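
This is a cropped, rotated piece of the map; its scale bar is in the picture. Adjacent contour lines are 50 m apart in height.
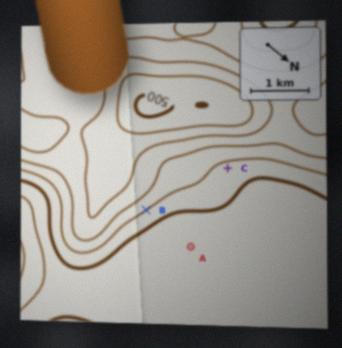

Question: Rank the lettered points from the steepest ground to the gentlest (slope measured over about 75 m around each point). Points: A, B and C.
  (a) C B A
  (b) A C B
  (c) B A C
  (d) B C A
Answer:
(d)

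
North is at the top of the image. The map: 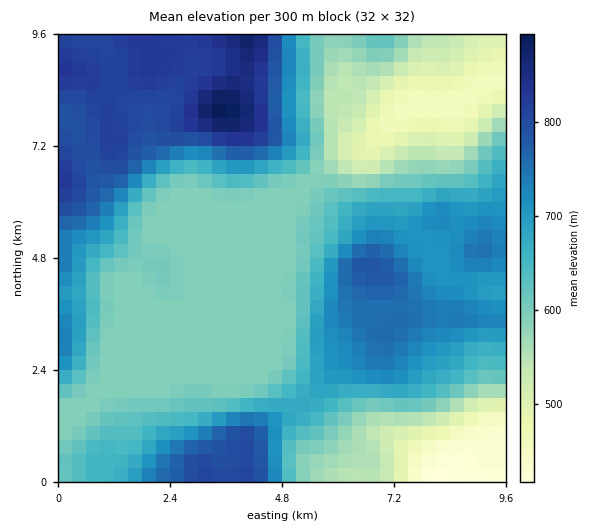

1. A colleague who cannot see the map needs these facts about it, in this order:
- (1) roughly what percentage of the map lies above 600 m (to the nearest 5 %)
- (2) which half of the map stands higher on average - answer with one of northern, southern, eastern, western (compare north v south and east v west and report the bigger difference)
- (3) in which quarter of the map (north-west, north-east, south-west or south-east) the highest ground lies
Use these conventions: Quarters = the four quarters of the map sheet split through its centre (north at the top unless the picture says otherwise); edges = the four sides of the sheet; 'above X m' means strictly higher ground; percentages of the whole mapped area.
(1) Ground above 600 m makes up about 60 % of the sheet.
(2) Taken as a whole, the western half is higher than the eastern.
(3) Look to the north-west quarter for the highest ground.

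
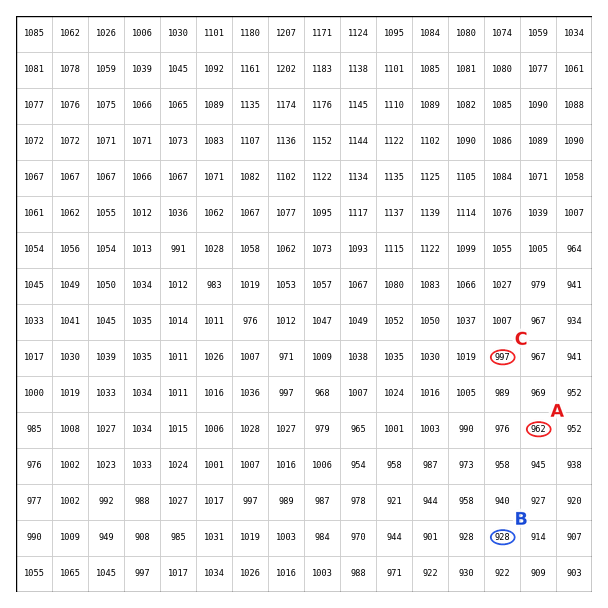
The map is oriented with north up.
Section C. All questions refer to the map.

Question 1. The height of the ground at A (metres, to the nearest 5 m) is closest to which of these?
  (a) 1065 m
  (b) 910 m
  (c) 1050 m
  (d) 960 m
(d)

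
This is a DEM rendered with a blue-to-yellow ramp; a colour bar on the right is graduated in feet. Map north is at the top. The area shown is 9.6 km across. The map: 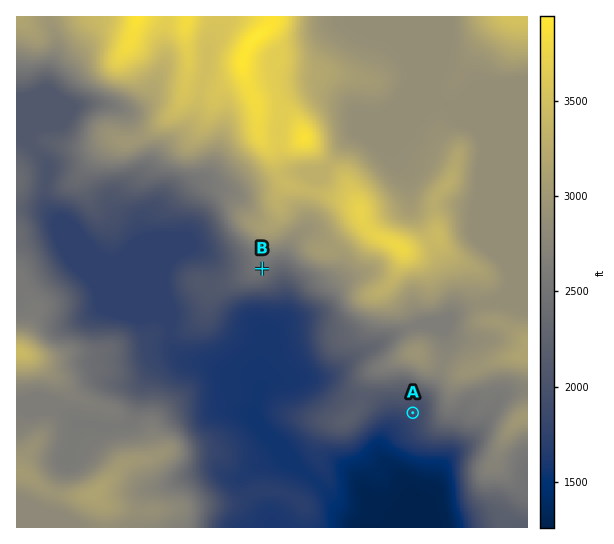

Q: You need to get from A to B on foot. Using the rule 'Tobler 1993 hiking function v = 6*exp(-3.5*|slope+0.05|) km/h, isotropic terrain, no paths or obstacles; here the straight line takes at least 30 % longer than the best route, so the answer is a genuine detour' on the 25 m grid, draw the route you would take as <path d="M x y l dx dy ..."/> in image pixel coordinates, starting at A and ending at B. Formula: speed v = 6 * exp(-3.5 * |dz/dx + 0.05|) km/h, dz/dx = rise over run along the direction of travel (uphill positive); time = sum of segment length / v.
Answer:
<path d="M413 413l-54-27-2-3-3-5 0-21-24-50-5-5-16-8-22-21-8-4-17 0"/>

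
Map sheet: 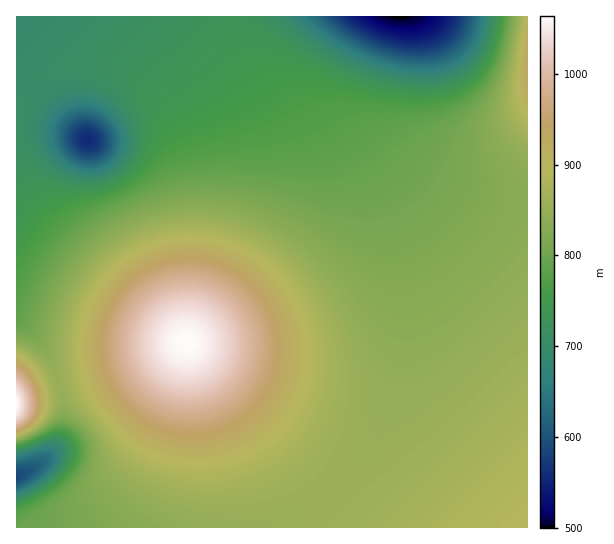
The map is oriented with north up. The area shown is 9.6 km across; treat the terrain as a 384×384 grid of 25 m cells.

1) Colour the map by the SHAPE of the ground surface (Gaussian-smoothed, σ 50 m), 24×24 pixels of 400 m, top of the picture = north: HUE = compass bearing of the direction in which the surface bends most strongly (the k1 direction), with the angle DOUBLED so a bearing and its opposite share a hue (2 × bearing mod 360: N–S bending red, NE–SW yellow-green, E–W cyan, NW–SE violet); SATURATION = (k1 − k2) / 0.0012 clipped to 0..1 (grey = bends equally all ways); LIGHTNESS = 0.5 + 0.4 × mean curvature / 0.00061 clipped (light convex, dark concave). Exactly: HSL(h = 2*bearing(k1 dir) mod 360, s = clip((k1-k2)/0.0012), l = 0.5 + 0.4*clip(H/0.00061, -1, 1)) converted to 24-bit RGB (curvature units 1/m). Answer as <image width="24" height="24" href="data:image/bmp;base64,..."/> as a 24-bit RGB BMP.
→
<image width="24" height="24" href="data:image/bmp;base64,Qk32BgAAAAAAADYAAAAoAAAAGAAAABgAAAABABgAAAAAAMAGAAATCwAAEwsAAAAAAAAAAAAAs3/Km3qdhXuAgXt6gnx5gn14gn94goJ4gIJ4foJ4fIJ5e4F6e4F7fIF8fYB+foB/foB/f4B/f4B/f4B/f4CAf4CAf4CAf4CAxljY64bmwnmxj3eCg3l3g3x2hH92hIN2gYR2foN2e4N3eYJ4eYJ5eoF8e4F9fYB/foB/foB/f4CAf4CAf4CAf4CAf4CAf3+ADTMAQ2oa2Vlzvm+EkXR2hnt1hoB1hoV1goZ1fYV1eYV1doR2d4N5eIJ8eoF+e4F/fYB/foCAfoCAf4CAf4CAf3+Af3+Af3+AIHIDATIOUHYavpdKoHxti3p0iIB2iYd2hIh2fYh2d4d1dYZ4doR7d4N+eIJ/eoGAfIGAfYCAfoCAf4CAf3+Af3+Af3+Af3+AnN/eAY2yGZWGXqpSlZZyjX94i4J5i4l6hYt6fop5d4l4doh8dYZ/doSBd4OCeYKCe4CBfICAfn+Af3+Af3+Af3+Af3+Af3+A3N7vDBL/JTPGeYucioCHjH5+jYR/joyBiI2Af41+e4uAd4qCdYeEdYWFdoKEeICCen+BfH+AfX+Afn+Af3+Af3+Af3+Af3+AyqS5VhWbY0OOiHmMjH6LjoKHj4eGkI+Ii5CIhI+Gf42IeouKd4eJdYKGdn+Ed36DeX2Be36BfX6Afn+Af3+Af3+Af3+Af3+Aw1+CbhGAe2eKhXqLioCNkIePkYyOkpGPjpKOipGPg42PfYeMeIKKdX6HdXuFd3uDeXyCe32BfX6Afn6Af3+Af3+Af3+Af3+AoCpKhDeAeneJfnuMhYKOjImRkZCSk5OTkZOTjY+ShoiPfoGNeXuKdniIdXeFd3iDeXmCe3uBfX2Afn6Af3+Af3+Af3+Af3+AgkVTdHKGd3uJe4CMgoaOiY2Qj5KSkpOSk5GTj4yRiYWPg36NfXmKeXaIeHWFeHeDenmCfHuBfX2Afn6Af3+Af3+Af3+Af3+AdnuEdX2GdoGJeoaLgIyNho+Oi5GNkJKOkY6NkImNjoOOiHyMg3iKf3WHfHWFfHeDfHmCfXuBfn2Afn6Af3+Af3+Af3+Af39/dn+DdYGFdoWIeIqJfIyHgY6Gho+FjpCHj4qGjoOFjX6Gi3qIiHaJg3WGgHaEfneDfnmBfnuBfn2Af36Af3+Af3+Af39/f39/d4GDdoSEdYaEdoiCeIqAfIx9hI1+i42AjYd/jH99i3p+iXeBh3WDhXWEg3aDgHiCf3qBf3yAf32Af36Af3+Af39/f39/gH9/eIKBdoSBdYWAdod+d4h7eol4gop5iYt5ioV5in14iXZ3h3V7hXV+hHaAg3eBgnmBgHuBgH2Af36AgH6AgH9/gH9/gH9/gH9+eYKAd4aCdouId4yNe4iHf4Z7g4h3h4h2iIN2h311hnd1hXV3hHZ7g3d9gnl/gXqAgHyAgH2AgH6AgH5/gH5/gH5+gH5+gH59eoeAdZaMcKGnb4GqiXSfkXqEioR3h4Z1hoJ1hX11hHl2g3Z2g3d5gnl8gXp+gXx/gH1/gH6AgH5/gH5/gH5+gH19gXx7gX16eJN8bbGJV7y0SVKprE6nqmZvloNziIV2hIF2g353g3t3gnl4gnl6gXp8gXx+gH1/gH5/gH5/gH6AgH5/gHx+gXp8gnh4g3p2haF1crtaO3dBLyIzcjYyto5RoJlviYh3g4F4gn55gX15gXx6gXt7gHx9gH1+gH5/gH6Af36Af36BgH2CgnuDhHiBhXV7hnNypKFytptMWDYrHhYaUHU4irpZjZ9yhId5gYF6gX97gX57gH18gH19gH1+gH9/f3+Bf4GEfoGHfH+Ke3qNgHiPiHSPj3GKj297m392sl5sokGaQlCVU7qdbrJ8fJN5gIN8gIB8gH99gH99gH59gH9+f4GBf4SEfoiLfYuSe4uaeYWfdnihfXGhi2ygnWmfnmqMjXyBoHSXkWuwa3u0c6ateZeMfYZ+gIF+gIB+gH9+gH9+gIB/f4OCfomIfZOTfJqeepuneJOqdIKob22lfGWjjl6kpV2nqmWWg3+CiH2KgnuRe4GSfYiMfoSDf4F/gIB/gIB/gIB/f4F/f4SCfo2IfJmTeqWgeKmpdZylcYaZbG2NdWWHfV2HiViOmlmVp2aTgH+AgH+Bf3+Cf4CCf4CBf4B/f4B/gIB/f4B/f4F/f4WBfY2Fe5mLeaSSdqSTcpaMcIF9dWZncFxcbVldbVhmdVhyhGB+lnKIf4B/f3+Af4CAf4CAf4B/f4B/f4B/f4B/f4B/f4N/fYuAe5aBeJ+Ac517bo1ueXlncl1ZcldRcF5VaWFcZFxiaF1oc2pwgYp6"/>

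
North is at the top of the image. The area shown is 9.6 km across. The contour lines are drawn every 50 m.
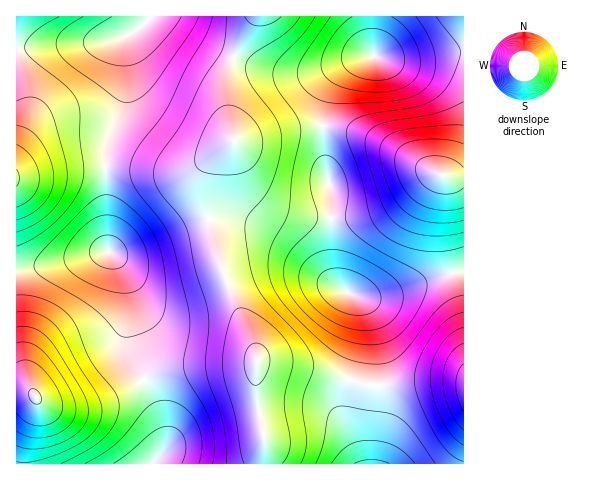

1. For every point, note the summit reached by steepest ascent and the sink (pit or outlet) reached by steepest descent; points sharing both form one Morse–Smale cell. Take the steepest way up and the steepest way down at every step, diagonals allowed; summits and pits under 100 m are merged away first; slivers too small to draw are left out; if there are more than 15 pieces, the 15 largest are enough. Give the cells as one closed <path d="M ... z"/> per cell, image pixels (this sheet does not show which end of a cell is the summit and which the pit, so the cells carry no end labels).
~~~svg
<path d="M320 126l-27 2-59 13-27 24-5 16 1 16 18 72 32 73 5 19 54 9 41 11 7-30 2-35-4-16-20-15-5-13-2-82-6-24-2-39z"/><path d="M221 150l-28 19-12 3-17 0-37-4-21 0 2 83 11 12 8 17 3 29-4 24 0 11 18 35 31-11 71-3 9-1 3-3-5-19-32-73-18-72 0-23 4-9z"/><path d="M335 127l-12 0 0 13 9 63 0 62 6 20 12 9 22 3 19-3 53-19 18-3 2-2 0-91-25-4-68-38z"/><path d="M109 252l-69 15-24 3 1 194 6-1 2-18 12-38-1-8 10 5 9 3 32-1 22-7 35-20-18-35 0-11 4-24-3-29-8-17z"/><path d="M255 16l-104 0-8 9-17 13 0 52-5 20-13 30-2 28 21 0 37 4 23-1 12-6 35-25-8-36 0-22 7-25z"/><path d="M463 16l-91 0 0 31 2 8-20 8-18 17-10 21-2 25 18 2 23 7 30 14 44 26 24 3z"/><path d="M150 16l-134 1 1 30 12 50-3 22-10 26 1 32 49-8 40-2 2-27 13-30 5-20-2-50 6-6 13-9 7-7z"/><path d="M371 16l-115 0-23 41-6 18-1 29 8 36 22-3 37-9 30-1 3-26 10-21 18-17 20-8-2-8z"/><path d="M463 270l-28 7-53 19-29-1 7 10 2 11-1 27-7 38 21 5 58-5 31 1z"/><path d="M256 362l-10 3-71 3-30 11 15 33 5 22-1 15-10 14 109 1 1-23-8-43z"/><path d="M458 381l-25 0-42 5-16 0-22-5-7 23 0 15 14 43 2 2 101 0 1-81z"/><path d="M259 361l-3 1 0 36 8 43-1 22 98 1-15-45 0-15 6-23-40-11z"/><path d="M144 380l-35 19-22 7-32 1-17-7-3 17-11 32-1 14 130 1 11-15 1-15-5-22z"/><path d="M105 168l-39 1-50 9 1 91 23-2 68-16z"/><path d="M17 39l0 105 12-35-1-20z"/>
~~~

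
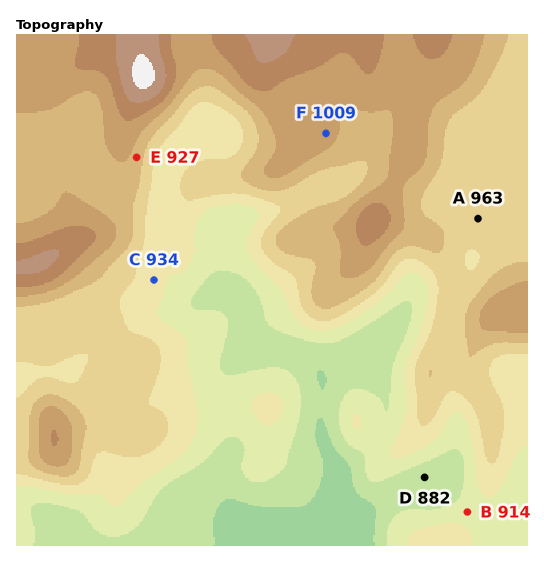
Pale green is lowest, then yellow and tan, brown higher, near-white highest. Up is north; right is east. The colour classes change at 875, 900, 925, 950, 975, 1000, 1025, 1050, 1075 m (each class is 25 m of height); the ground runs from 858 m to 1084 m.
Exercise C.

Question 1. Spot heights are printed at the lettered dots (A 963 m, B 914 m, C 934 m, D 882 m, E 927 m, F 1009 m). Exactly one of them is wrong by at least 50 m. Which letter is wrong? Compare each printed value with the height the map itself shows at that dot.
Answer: E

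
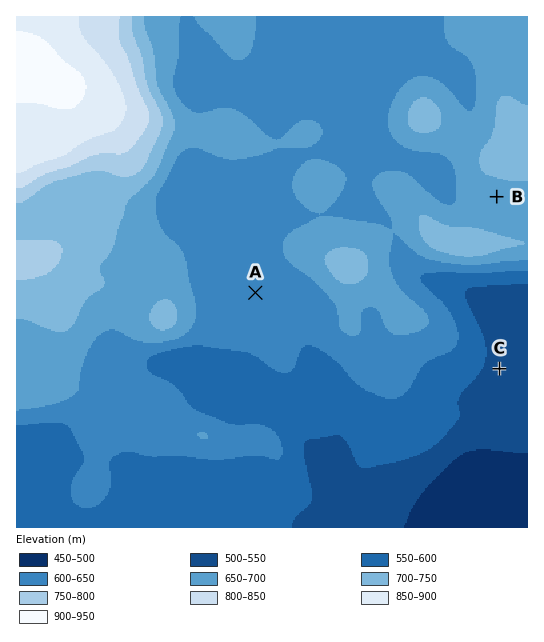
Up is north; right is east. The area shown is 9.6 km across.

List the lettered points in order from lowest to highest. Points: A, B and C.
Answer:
C A B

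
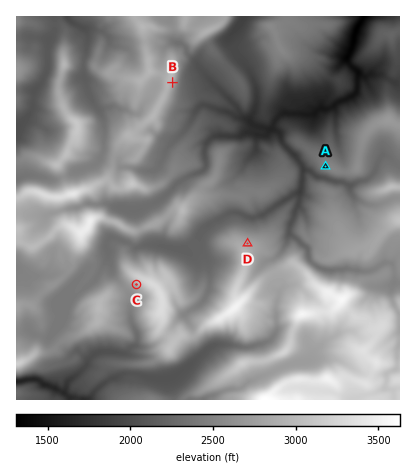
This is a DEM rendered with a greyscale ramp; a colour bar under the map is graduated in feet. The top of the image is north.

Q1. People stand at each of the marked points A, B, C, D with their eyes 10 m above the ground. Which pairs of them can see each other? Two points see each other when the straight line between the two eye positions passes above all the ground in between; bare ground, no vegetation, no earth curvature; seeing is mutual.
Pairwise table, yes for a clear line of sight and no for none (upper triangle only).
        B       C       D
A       yes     no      yes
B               no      yes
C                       no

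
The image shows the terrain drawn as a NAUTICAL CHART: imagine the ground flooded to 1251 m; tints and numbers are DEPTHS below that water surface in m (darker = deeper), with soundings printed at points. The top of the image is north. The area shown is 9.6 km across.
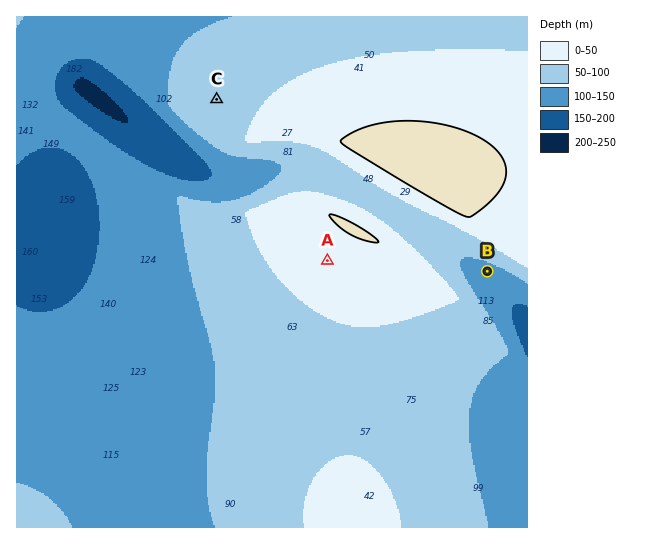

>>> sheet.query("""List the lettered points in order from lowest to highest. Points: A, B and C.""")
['B', 'C', 'A']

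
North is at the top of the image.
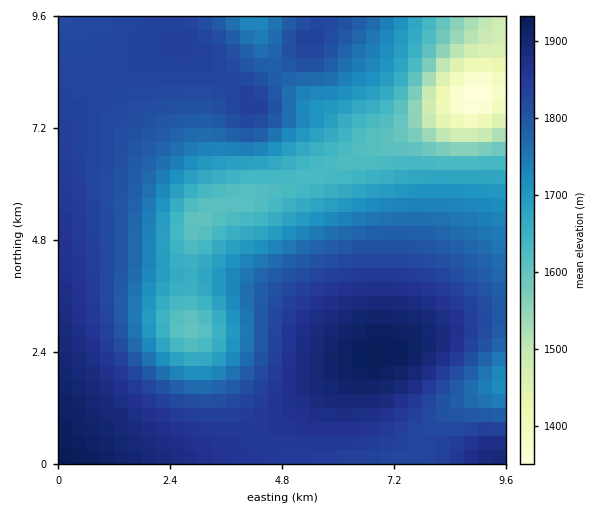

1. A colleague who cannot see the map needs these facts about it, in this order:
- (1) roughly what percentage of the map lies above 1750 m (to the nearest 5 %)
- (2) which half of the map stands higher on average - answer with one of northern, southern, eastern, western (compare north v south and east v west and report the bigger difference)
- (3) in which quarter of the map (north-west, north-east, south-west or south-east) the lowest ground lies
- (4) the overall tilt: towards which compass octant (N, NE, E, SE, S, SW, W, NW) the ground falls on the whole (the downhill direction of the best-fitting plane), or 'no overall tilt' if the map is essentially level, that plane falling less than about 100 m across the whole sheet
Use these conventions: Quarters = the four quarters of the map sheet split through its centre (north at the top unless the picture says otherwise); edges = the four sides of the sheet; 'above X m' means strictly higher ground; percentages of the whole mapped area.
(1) Ground above 1750 m makes up about 65 % of the sheet.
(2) Taken as a whole, the southern half is higher than the northern.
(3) Look to the north-east quarter for the lowest ground.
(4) The general tilt is down to the north-east (the land rises towards the south-west).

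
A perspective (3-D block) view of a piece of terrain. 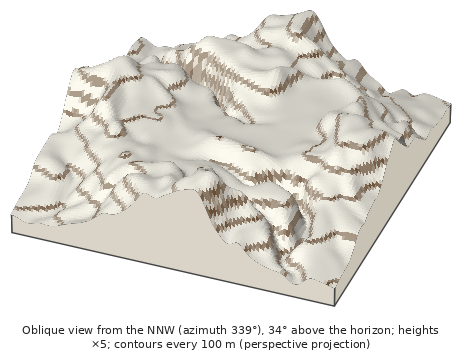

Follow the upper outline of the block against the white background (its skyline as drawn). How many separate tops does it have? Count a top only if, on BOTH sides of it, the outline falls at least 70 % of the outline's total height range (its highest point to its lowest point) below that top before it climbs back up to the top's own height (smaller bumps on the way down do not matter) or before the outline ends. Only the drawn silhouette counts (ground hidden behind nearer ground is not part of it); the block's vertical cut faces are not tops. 0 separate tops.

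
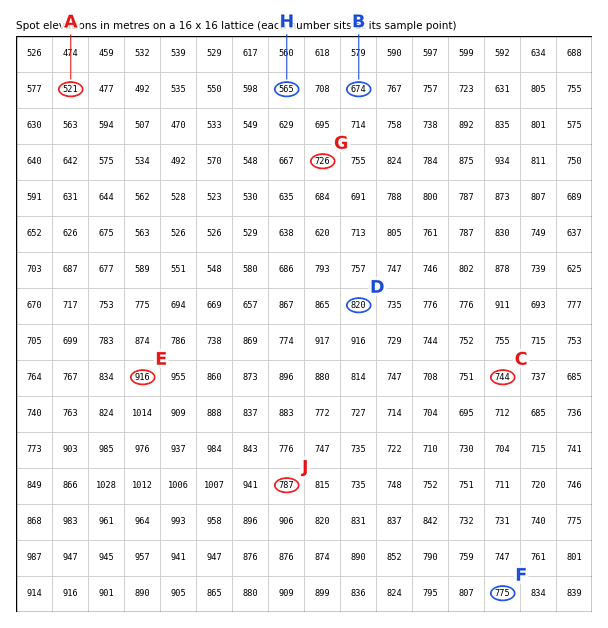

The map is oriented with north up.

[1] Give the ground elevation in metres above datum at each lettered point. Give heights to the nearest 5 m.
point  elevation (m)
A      520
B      675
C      745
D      820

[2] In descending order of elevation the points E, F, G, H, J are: E J F G H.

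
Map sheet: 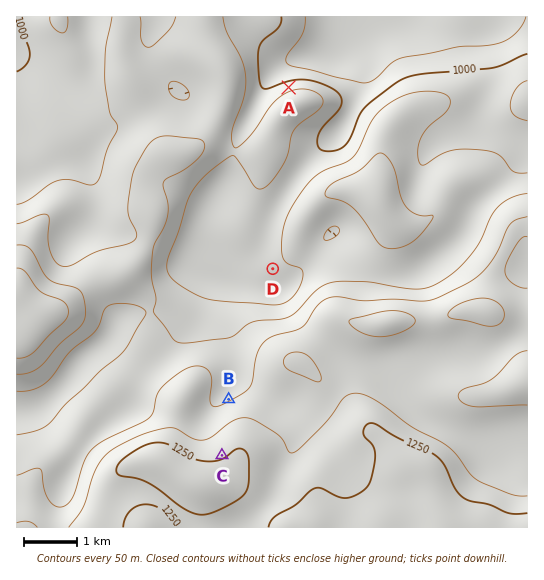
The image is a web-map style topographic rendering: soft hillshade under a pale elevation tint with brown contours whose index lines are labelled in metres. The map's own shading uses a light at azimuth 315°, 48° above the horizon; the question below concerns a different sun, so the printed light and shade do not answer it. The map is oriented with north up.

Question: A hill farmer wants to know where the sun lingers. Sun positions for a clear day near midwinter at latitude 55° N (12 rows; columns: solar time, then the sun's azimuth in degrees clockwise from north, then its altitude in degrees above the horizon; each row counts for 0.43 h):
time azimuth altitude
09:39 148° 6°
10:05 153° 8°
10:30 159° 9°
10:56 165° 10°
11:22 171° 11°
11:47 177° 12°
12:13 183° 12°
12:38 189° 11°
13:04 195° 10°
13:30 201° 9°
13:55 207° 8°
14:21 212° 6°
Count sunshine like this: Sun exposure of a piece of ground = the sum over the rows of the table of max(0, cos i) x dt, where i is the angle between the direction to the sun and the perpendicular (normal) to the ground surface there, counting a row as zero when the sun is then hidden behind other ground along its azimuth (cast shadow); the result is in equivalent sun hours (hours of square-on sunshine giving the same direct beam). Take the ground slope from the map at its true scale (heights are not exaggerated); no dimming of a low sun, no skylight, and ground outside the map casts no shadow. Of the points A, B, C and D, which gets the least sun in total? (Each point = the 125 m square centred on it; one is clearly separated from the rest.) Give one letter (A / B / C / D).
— A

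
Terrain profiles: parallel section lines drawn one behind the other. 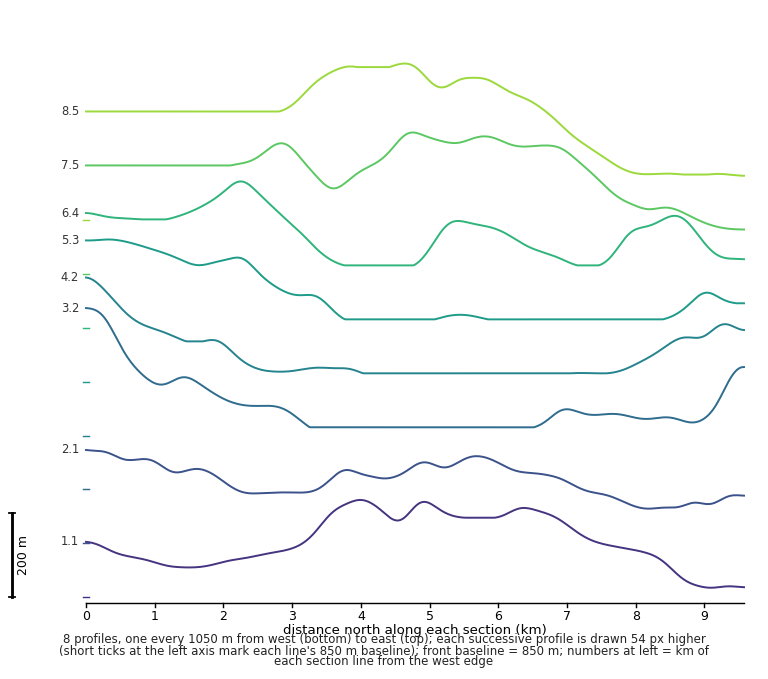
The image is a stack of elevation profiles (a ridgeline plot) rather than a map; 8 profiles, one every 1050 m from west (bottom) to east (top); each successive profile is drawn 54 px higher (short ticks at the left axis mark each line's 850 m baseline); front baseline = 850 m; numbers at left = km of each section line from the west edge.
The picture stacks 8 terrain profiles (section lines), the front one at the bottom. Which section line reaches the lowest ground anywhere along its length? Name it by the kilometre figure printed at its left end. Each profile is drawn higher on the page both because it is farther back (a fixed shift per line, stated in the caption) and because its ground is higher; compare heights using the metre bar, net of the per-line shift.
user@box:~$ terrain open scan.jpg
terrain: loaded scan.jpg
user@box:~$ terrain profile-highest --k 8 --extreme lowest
1.1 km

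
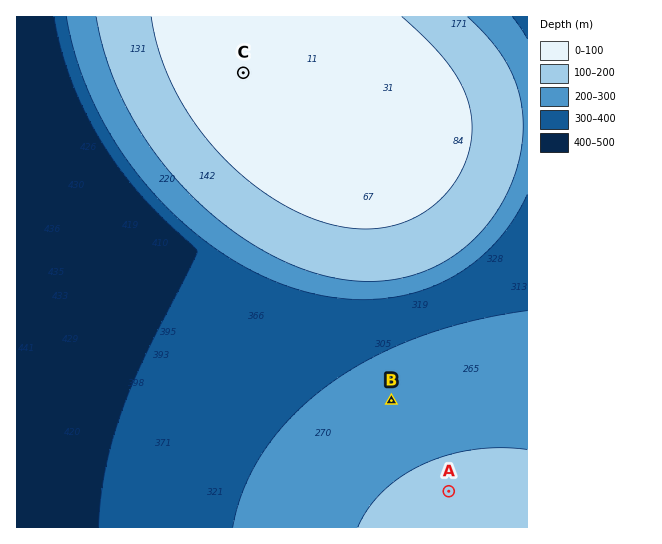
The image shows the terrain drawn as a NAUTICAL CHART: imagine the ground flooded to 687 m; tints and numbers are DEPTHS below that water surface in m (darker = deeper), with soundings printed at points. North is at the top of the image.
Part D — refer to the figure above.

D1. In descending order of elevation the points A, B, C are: C A B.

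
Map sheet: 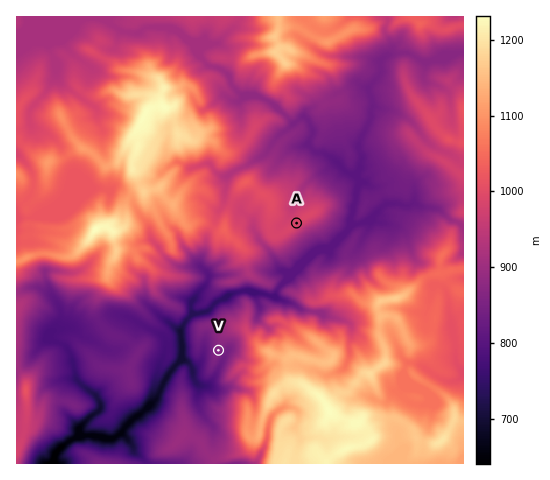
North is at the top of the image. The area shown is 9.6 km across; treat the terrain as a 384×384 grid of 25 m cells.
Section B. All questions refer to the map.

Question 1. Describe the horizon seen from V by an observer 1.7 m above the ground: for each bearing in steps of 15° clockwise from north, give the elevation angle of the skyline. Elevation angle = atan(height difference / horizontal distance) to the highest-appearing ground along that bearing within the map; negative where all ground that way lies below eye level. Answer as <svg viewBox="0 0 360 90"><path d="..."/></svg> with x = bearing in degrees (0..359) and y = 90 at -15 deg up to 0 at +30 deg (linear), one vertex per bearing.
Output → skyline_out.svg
<svg viewBox="0 0 360 90"><path d="M0 53l15-1 15-3 15-4 15-3 15-7 15-5 15 6 15 0 15 0 15 6 15 6 15 10 15 1 15 0 15 2 15-1 15-3 15 2 15 0 15-7 15-3 15 4 15-3"/></svg>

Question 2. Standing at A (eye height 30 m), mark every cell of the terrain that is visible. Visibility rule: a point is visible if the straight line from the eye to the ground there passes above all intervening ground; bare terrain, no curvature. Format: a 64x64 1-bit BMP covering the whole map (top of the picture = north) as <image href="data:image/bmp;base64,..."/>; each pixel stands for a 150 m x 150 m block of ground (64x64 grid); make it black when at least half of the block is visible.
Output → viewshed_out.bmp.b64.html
<image width="64" height="64" href="data:image/bmp;base64,Qk0+AgAAAAAAAD4AAAAoAAAAQAAAAEAAAAABAAEAAAAAAAACAAATCwAAEwsAAAIAAAAAAAAA////AAAAAADAH4AAAAAAAOB/AAAAAAAA4H8OAAAAAABwAA8AAAAAAHIAOwAAAAAAfAAbAAAAAAB8AAGAAAGAAHwAAQAAAsAAfMABAAAMAAB/gEEAAAwAAGAAYAAIOAAAYADgAARgAAAAAOAAA4CAAAAP8AAAAOAAAAfwAAAA+AAAAfgABsz4AAAAeAAfjvgAAAAAAD8e8AAAAAAAd34wAAAAACDj/DAAAAAAH+/gEAAAAAAH/4AQAAAAAADcADAAAAAAAAhwfAAAAAAAA///AAACAAAP//+AAAcAAD//+8AABwAAff/zcAACIABB//94AANAAGP//3gAAwIAY///+AADAgDD///8AAOAA4////wAA4DDj////AAGgOOP9P/4AAAB44/g//8AAAHzT+B//wAAAfk/wB//AAAh+Z/AD/8AAAz4x4AH/wAABnBAwAP/AABiMAAAAf8AAHEAAAAD/AAAX8YAAAf4AABf/4ADH+EAACn84B//zwAAMTx7v/+cAAAwHj3//zgAAAAMPn/+MAAAAAQLf/5hAAAGAAP//+EAAAEAA///wQAAACAP/x+AAAAAcB7+nwAAAAAwD/9/AAAAAADn//4AAAAAAef//gAAAAAA/GAOAAAAAAA4gDwAAAAAAAAN/wAAAAAAABf/4AAAAAAAAf//AAAAyAAAB/EAAAP4AAAHgA=="/>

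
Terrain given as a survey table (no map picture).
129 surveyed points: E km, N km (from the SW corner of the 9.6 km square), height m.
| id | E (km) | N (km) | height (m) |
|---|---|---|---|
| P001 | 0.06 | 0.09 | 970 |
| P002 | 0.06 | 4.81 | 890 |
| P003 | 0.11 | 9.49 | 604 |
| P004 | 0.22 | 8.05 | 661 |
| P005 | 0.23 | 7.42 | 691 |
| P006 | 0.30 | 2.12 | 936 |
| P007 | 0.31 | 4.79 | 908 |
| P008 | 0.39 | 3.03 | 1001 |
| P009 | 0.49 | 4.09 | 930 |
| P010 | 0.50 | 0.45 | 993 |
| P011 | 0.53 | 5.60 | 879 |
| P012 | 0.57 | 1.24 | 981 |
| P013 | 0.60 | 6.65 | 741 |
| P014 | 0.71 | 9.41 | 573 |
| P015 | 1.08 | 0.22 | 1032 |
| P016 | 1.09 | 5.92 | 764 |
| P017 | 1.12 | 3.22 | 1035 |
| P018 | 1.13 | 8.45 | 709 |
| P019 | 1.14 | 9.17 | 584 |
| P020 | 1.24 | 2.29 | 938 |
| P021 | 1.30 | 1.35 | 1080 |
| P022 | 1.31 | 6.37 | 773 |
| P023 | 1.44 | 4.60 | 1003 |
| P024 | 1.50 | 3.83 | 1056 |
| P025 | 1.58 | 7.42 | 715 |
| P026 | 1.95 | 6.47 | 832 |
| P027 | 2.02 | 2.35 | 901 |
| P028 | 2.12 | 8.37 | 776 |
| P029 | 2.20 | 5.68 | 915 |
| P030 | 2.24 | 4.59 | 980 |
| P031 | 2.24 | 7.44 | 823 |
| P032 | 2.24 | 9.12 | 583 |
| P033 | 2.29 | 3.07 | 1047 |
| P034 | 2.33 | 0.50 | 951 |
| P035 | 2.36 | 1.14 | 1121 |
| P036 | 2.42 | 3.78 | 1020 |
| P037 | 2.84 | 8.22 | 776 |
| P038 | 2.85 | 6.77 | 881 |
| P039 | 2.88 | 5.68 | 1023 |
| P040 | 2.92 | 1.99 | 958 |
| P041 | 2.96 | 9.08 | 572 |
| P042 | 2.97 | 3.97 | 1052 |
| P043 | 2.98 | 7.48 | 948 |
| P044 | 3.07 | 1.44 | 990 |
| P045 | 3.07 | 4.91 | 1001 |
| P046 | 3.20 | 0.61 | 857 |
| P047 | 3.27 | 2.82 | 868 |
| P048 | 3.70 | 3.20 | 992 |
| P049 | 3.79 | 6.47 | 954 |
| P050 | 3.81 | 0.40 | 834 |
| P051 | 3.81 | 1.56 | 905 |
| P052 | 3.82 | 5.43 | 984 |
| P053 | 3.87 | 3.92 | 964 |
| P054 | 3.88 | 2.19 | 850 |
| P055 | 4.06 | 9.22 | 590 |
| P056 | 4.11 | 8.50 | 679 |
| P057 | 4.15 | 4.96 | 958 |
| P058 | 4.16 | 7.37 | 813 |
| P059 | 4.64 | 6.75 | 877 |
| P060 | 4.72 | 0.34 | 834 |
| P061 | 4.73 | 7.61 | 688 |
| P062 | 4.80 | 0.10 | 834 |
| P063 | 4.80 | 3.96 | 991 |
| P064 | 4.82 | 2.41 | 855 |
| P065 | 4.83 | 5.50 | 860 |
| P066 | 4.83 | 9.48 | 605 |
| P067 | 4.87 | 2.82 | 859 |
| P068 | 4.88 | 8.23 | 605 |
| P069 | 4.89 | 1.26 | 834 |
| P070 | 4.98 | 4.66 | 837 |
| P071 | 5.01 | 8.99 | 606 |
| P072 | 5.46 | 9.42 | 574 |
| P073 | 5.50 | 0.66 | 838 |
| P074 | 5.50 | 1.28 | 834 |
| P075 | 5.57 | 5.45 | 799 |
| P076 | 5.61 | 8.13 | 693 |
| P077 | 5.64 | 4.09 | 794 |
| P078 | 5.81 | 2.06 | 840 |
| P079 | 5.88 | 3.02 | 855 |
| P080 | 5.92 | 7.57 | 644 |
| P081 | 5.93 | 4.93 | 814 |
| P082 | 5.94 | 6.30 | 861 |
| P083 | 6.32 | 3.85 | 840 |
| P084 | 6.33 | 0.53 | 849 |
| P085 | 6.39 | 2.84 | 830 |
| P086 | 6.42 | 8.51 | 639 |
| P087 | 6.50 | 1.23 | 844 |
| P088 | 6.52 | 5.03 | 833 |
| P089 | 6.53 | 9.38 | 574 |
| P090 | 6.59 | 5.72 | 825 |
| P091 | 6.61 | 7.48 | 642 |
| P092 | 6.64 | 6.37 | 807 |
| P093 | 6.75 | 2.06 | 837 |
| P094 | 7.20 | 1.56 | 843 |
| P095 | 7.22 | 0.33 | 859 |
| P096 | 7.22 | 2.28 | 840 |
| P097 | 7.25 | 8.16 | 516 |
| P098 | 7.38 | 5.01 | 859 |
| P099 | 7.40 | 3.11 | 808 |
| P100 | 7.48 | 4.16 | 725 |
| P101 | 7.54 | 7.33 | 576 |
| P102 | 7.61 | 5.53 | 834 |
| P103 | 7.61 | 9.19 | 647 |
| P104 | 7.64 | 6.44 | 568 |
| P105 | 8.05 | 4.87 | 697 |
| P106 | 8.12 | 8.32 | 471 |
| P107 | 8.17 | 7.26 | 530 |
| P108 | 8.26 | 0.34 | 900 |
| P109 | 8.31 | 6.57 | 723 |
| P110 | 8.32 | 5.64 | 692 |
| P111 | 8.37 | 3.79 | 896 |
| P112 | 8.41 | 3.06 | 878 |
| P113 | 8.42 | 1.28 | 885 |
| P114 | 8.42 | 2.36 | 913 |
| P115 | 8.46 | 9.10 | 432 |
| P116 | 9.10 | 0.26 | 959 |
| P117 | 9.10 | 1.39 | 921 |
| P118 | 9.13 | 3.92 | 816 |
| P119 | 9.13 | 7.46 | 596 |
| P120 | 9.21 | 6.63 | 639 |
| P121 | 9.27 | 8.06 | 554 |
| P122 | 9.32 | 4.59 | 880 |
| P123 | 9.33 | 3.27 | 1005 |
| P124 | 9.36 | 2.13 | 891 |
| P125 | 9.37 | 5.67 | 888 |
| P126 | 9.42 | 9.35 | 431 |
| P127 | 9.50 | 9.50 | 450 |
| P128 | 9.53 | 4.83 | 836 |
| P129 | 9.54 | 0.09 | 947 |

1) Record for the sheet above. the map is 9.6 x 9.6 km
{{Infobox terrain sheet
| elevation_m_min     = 420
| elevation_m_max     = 1140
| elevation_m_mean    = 820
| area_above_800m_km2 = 59.2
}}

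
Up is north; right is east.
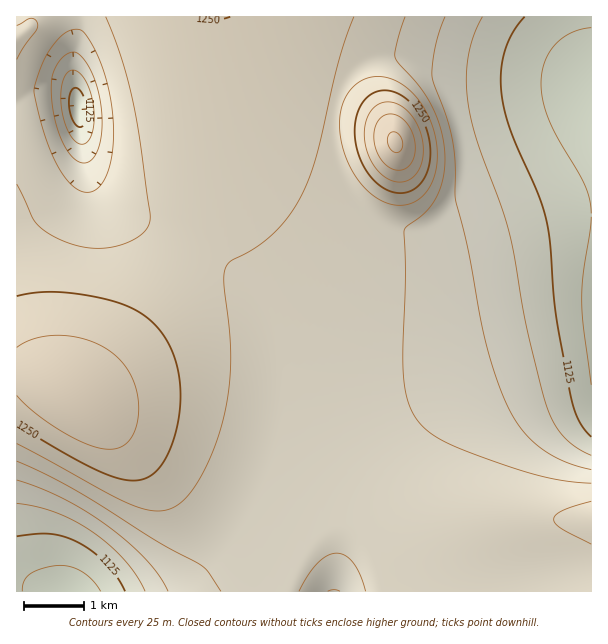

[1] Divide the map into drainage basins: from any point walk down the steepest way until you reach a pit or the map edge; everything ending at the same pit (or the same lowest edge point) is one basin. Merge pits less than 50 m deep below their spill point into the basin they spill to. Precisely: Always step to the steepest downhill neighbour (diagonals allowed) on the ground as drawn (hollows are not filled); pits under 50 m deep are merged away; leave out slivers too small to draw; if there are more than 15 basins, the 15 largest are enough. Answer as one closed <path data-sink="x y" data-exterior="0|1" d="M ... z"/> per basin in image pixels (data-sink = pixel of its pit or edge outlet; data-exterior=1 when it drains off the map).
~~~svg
<path data-sink="591 93" data-exterior="1" d="M591 16l-379 0-2 125-6 42-11 36-24 51-21 36-36 50-36 40 11 7 14 3 33-3 58 0 39 6 26 7 18 10 21 26 34 34 29 20 22 12 27 10 24 2 75-10-13 6-6 5-6 12-2 14 0 31 2 4 109 0z"/><path data-sink="65 591" data-exterior="1" d="M24 373l-8 1 1 218 464-1-1-34 2-14 6-12 13-9-12 0-54 8-33-4-36-15-28-19-42-40-21-26-11-6-33-11-39-6-58 0-23 3-19-2-45-25z"/><path data-sink="78 108" data-exterior="0" d="M210 16l-194 1 1 356 30 6 30 17 20-22 35-44 37-60 24-51 13-52 5-50z"/>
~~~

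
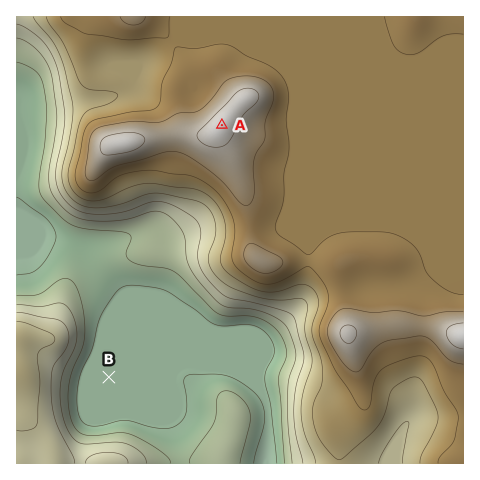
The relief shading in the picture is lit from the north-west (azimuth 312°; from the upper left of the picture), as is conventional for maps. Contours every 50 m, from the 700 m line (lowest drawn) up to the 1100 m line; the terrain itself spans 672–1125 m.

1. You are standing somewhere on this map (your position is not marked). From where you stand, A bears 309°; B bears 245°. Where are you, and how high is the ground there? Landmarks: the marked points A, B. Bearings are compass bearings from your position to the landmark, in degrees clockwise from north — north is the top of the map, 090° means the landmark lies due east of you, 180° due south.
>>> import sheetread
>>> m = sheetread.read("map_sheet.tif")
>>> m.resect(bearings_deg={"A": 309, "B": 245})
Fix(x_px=378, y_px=252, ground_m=1030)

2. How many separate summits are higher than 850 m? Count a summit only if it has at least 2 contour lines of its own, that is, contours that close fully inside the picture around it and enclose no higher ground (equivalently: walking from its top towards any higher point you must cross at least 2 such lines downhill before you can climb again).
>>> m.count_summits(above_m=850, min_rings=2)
1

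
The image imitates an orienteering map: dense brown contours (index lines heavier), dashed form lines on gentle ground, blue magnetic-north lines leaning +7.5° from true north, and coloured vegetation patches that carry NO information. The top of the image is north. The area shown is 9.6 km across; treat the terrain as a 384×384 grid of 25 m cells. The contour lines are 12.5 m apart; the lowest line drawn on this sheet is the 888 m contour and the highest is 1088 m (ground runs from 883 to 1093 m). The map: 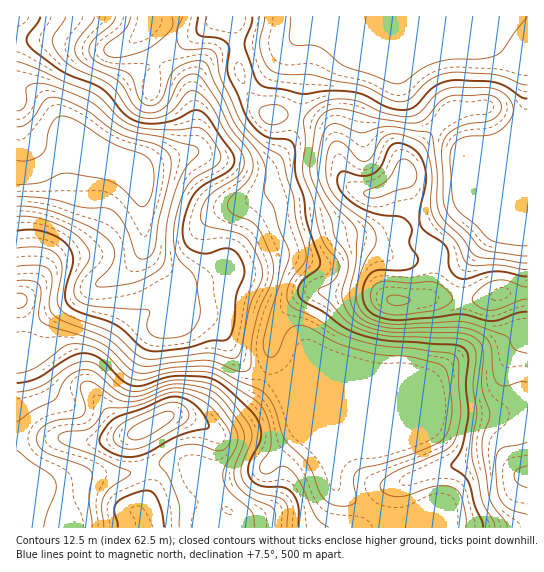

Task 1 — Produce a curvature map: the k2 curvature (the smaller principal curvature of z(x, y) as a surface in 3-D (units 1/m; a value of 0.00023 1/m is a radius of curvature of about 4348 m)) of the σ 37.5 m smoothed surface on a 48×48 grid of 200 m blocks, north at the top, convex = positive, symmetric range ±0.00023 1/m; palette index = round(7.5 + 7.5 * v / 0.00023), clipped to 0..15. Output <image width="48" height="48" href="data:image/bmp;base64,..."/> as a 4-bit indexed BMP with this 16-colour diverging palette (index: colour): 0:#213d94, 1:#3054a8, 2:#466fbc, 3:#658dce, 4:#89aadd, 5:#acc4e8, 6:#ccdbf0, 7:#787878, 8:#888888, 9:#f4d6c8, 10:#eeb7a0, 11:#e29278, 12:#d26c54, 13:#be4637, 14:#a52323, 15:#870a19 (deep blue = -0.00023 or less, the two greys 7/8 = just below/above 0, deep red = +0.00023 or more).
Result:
<image width="48" height="48" href="data:image/bmp;base64,Qk32BAAAAAAAAHYAAAAoAAAAMAAAADAAAAABAAQAAAAAAIAEAAATCwAAEwsAABAAAAAAAAAAlD0hAKhUMAC8b0YAzo1lAN2qiQDoxKwA8NvMAHh4eACIiIgAyNb0AKC37gB4kuIAVGzSADdGvgAjI6UAGQqHAHZ3dTRVVndlR3Zmd2VEVniFZ2d3U0EAAXZ4dTWamIh1RniYeKhURWUzQ0V3UUNndnZndjWKmZh1V3d3Voh1RDI1d1MTE0arp3ZmZ1RmeIh1V3ZDI0ZlQzV4iIdkMjaZmHZVVlRDJGdlZ2QQATVmRDeIeJh2YyV4mGVERDIQABRVZlMgAUeGNjZ2Z4d3dDV4mFRWVERDIAAkVERTAEh0N3MQAlZ3Y0d3dzaJh2VoqEACRHm1ITZCd3d3YgAlMlmHZTaZmFRpu5cyNZ3EVTInd3d3d3YQJHmHZkV4ljRoqYiFNIqDZ0B3d3d3d3dyBXd2Z1VEQRMzV3m5ZohSdyF3d3d3d3d2BFRVZ3dkIUVBAmrcd6kzdgV3d3d3d3d3BFZVZmZlRndiADnbeLg0Uwd3d3d3d3d1BImHZlVVeal0AASHV5YhEWd3d3d3d3dzBImYdgE2m8p1IAI0RmMAA0Z3d3d3d3YxImiHdhEBRoh2QQEiMyAASIR3d3UhAAATADZ4doUyJGh3UxERERADiYZXYgAQAAEiAAFYh6dlVnh2MiERIzIVmYZDEiAAAAEiIAAUd1Zmd3ZTEkQzRVQliHUyNDI0VlRFZCMhNBIjRlMyNXdlVmUkiGQjVkR6u5Z4ZFiFIqYgAjNFZ3hmVmYzeGNGZDSty5eJZFm5ZNtzACRnd3h1V4dDV2aKcxW9yoeZZFiZhJiHQAJFZnh1V3dkRWi7ggW7qXeJdFebk2Z4YiMzRXdUVmZlREaIYgWHdkRVUzerkmd4dEZkM0QkVmZkREMyEQJVMRI0QgOJc4d4dleIUiJHh2VEZlQyJCJVM1ZnhgAiEoiJh2eIcwFpl2VFZ3ZEeWRlV4h5uUIQAYiJh2Z3cgJ5l2VUV4U2mXUzZ3d3hzIyM4mYdmZncgJ5l2d1VnRHhiATRWZUQhNHd5mHVEV4cxJoiHiHZmNYUQNVVFZCICV3d3ZURFeIYyJomYiHd1NDI3mphlVDAVd3d0REV3iHNSJXmYh3eEIzaqmYd4h0AHd3dxI1d3dTZzNGZ3dUZkJHipdVZ5ulAHd3dzNFVERXdzRFVEMiNUJYmGQiR7u1AHd3d4dmd3d3Y0QzMxAAIzE3mHUSaauDAXd3d5h2d3dBARIiIhASNDEEiZYSerlSAFVnd1Vmd2EBAAE0QiRXeGICeZUze6UiIxIhZ0RFZBIiNEI1QSV6q5QSeHVUaWEjVVdkFpZEMjNFerY0QBWaq6YiiodkRRA3l1ioMclCI1VWjfxDICWIiaczapmWMQFquVnbQIURNmRFe/1hADZmVpdURomEISJqyWnbQDITZ2VDR6hRAUh2RHZmQzMyJDI2iGd0IURGh2ZTNGZDEEqoU1Z3VCIjRVMiMyEAE2Zmh3mnQ0VVMBepZFVmZURFd2QyIiIjRVZndnq6hkRWYgJWZVVWZmZ3d3dkM0VWd1d3ZWmoeHQ2dzI0VVZmZ3d3d3d3d3ZneFaIdVVlV5YTeHd3ZFZ3d3d3d3d3d3d2eEVWZUMjR6khaZm7dFZ3d3d3d3d3d3d2dw=="/>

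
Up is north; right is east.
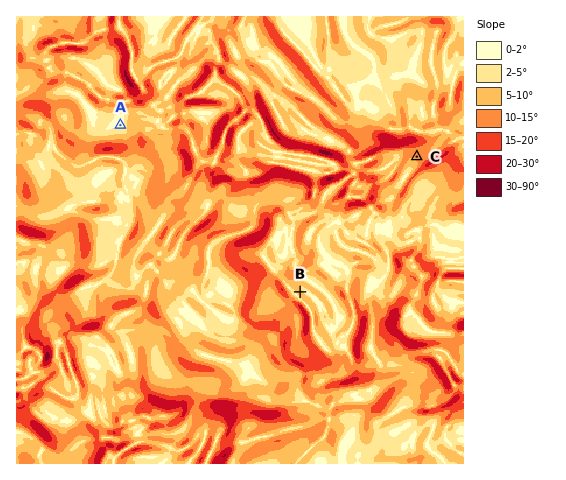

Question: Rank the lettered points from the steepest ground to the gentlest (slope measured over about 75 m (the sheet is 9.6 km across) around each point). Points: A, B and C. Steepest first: C B A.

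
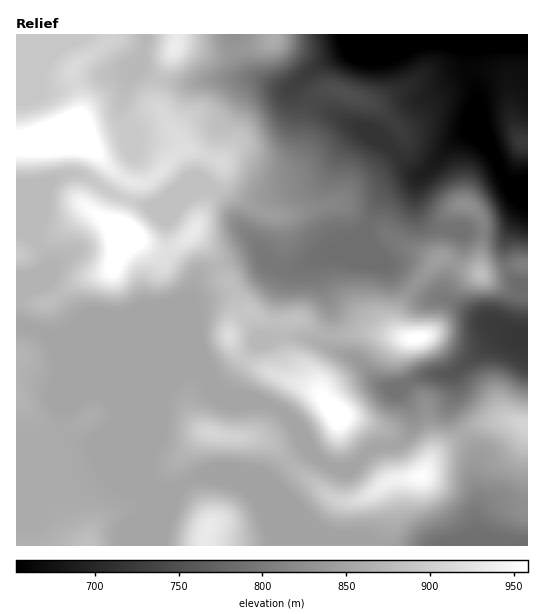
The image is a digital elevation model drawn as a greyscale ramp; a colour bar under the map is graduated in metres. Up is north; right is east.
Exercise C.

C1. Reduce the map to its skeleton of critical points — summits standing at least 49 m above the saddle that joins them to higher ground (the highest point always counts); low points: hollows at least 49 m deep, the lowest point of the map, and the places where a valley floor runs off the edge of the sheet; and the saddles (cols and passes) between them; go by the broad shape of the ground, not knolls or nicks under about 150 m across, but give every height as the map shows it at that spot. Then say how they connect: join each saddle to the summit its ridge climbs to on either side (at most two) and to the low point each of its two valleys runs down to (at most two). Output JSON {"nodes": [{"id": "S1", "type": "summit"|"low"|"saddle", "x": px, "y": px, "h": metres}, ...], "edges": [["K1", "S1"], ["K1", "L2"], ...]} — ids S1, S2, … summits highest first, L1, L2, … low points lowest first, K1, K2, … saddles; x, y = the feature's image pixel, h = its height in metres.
{"nodes": [
{"id": "S1", "type": "summit", "x": 71, "y": 136, "h": 1009},
{"id": "S2", "type": "summit", "x": 125, "y": 236, "h": 998},
{"id": "S3", "type": "summit", "x": 338, "y": 415, "h": 979},
{"id": "S4", "type": "summit", "x": 417, "y": 339, "h": 963},
{"id": "S5", "type": "summit", "x": 421, "y": 477, "h": 956},
{"id": "S6", "type": "summit", "x": 209, "y": 528, "h": 933},
{"id": "S7", "type": "summit", "x": 525, "y": 143, "h": 722},
{"id": "L1", "type": "low", "x": 527, "y": 35, "h": 632},
{"id": "L2", "type": "low", "x": 522, "y": 336, "h": 719},
{"id": "L3", "type": "low", "x": 527, "y": 544, "h": 784},
{"id": "K1", "type": "saddle", "x": 127, "y": 199, "h": 899},
{"id": "K2", "type": "saddle", "x": 219, "y": 265, "h": 871},
{"id": "K3", "type": "saddle", "x": 330, "y": 335, "h": 865},
{"id": "K4", "type": "saddle", "x": 463, "y": 435, "h": 857},
{"id": "K5", "type": "saddle", "x": 365, "y": 456, "h": 851},
{"id": "K6", "type": "saddle", "x": 187, "y": 483, "h": 851},
{"id": "K7", "type": "saddle", "x": 413, "y": 288, "h": 831},
{"id": "K8", "type": "saddle", "x": 507, "y": 268, "h": 794},
{"id": "K9", "type": "saddle", "x": 407, "y": 383, "h": 791},
{"id": "K10", "type": "saddle", "x": 470, "y": 69, "h": 661}],
"edges": [["K1", "S1"], ["K1", "S2"], ["K1", "L1"], ["K2", "S2"], ["K2", "S3"], ["K2", "L1"], ["K2", "L3"], ["K3", "S3"], ["K3", "S4"], ["K3", "L1"], ["K3", "L2"], ["K4", "S5"], ["K4", "L2"], ["K4", "L3"], ["K5", "S3"], ["K5", "S5"], ["K5", "L2"], ["K5", "L3"], ["K6", "S5"], ["K6", "S6"], ["K6", "L3"], ["K7", "S1"], ["K7", "S4"], ["K7", "L1"], ["K7", "L2"], ["K8", "S1"], ["K8", "L1"], ["K8", "L2"], ["K9", "S4"], ["K9", "S5"], ["K9", "L2"], ["K10", "S1"], ["K10", "S7"], ["K10", "L1"]]}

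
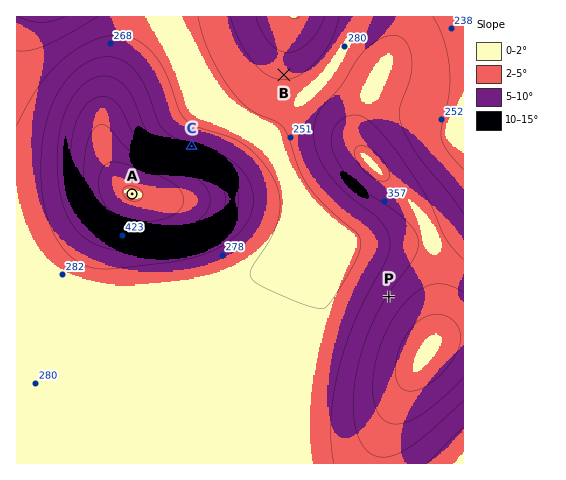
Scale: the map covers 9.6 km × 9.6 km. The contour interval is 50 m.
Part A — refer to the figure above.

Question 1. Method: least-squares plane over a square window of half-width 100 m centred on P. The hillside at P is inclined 8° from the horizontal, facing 303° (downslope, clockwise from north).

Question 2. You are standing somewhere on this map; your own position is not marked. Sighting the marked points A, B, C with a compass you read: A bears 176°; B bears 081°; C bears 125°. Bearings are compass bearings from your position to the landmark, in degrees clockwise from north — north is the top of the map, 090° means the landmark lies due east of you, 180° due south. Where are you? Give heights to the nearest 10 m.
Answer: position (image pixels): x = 126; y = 100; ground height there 370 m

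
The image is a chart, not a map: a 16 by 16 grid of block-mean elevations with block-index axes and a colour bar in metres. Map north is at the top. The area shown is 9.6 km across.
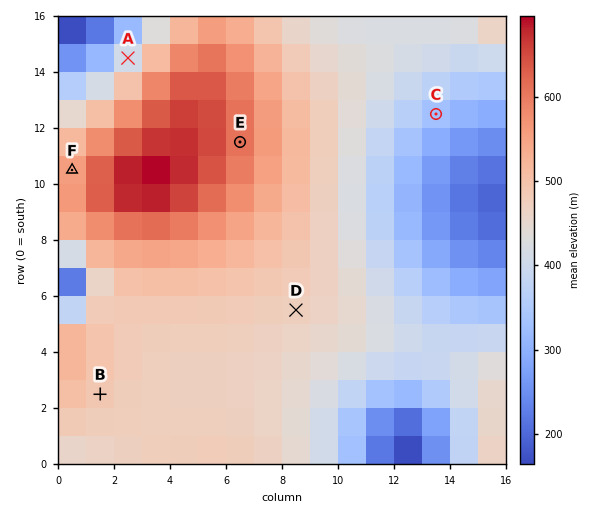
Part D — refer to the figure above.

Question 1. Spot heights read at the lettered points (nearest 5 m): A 410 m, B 490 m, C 330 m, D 470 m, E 610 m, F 555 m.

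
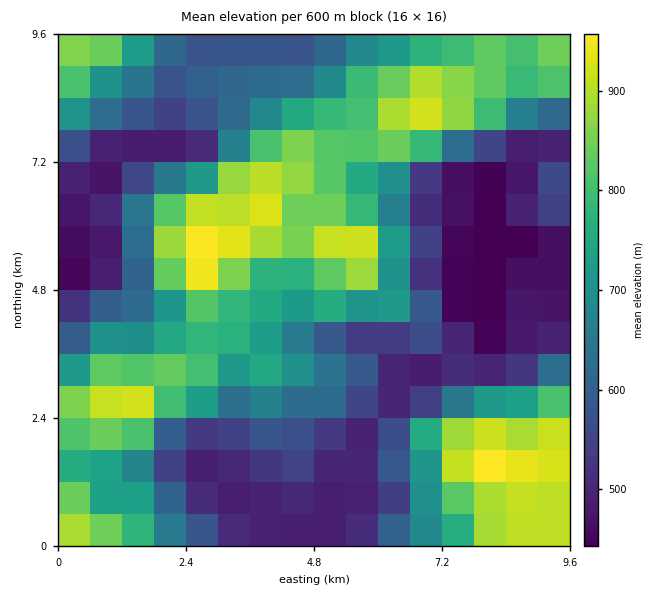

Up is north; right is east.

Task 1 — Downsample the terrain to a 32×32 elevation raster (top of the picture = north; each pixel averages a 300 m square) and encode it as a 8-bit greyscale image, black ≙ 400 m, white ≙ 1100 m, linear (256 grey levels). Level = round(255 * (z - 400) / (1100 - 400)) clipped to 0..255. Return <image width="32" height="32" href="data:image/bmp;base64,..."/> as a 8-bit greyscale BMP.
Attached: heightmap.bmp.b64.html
<image width="32" height="32" href="data:image/bmp;base64,Qk02CAAAAAAAADYEAAAoAAAAIAAAACAAAAABAAgAAAAAAAAEAAATCwAAEwsAAAABAAAAAAAAAAAAAAEBAQACAgIAAwMDAAQEBAAFBQUABgYGAAcHBwAICAgACQkJAAoKCgALCwsADAwMAA0NDQAODg4ADw8PABAQEAAREREAEhISABMTEwAUFBQAFRUVABYWFgAXFxcAGBgYABkZGQAaGhoAGxsbABwcHAAdHR0AHh4eAB8fHwAgICAAISEhACIiIgAjIyMAJCQkACUlJQAmJiYAJycnACgoKAApKSkAKioqACsrKwAsLCwALS0tAC4uLgAvLy8AMDAwADExMQAyMjIAMzMzADQ0NAA1NTUANjY2ADc3NwA4ODgAOTk5ADo6OgA7OzsAPDw8AD09PQA+Pj4APz8/AEBAQABBQUEAQkJCAENDQwBEREQARUVFAEZGRgBHR0cASEhIAElJSQBKSkoAS0tLAExMTABNTU0ATk5OAE9PTwBQUFAAUVFRAFJSUgBTU1MAVFRUAFVVVQBWVlYAV1dXAFhYWABZWVkAWlpaAFtbWwBcXFwAXV1dAF5eXgBfX18AYGBgAGFhYQBiYmIAY2NjAGRkZABlZWUAZmZmAGdnZwBoaGgAaWlpAGpqagBra2sAbGxsAG1tbQBubm4Ab29vAHBwcABxcXEAcnJyAHNzcwB0dHQAdXV1AHZ2dgB3d3cAeHh4AHl5eQB6enoAe3t7AHx8fAB9fX0Afn5+AH9/fwCAgIAAgYGBAIKCggCDg4MAhISEAIWFhQCGhoYAh4eHAIiIiACJiYkAioqKAIuLiwCMjIwAjY2NAI6OjgCPj48AkJCQAJGRkQCSkpIAk5OTAJSUlACVlZUAlpaWAJeXlwCYmJgAmZmZAJqamgCbm5sAnJycAJ2dnQCenp4An5+fAKCgoAChoaEAoqKiAKOjowCkpKQApaWlAKampgCnp6cAqKioAKmpqQCqqqoAq6urAKysrACtra0Arq6uAK+vrwCwsLAAsbGxALKysgCzs7MAtLS0ALW1tQC2trYAt7e3ALi4uAC5ubkAurq6ALu7uwC8vLwAvb29AL6+vgC/v78AwMDAAMHBwQDCwsIAw8PDAMTExADFxcUAxsbGAMfHxwDIyMgAycnJAMrKygDLy8sAzMzMAM3NzQDOzs4Az8/PANDQ0ADR0dEA0tLSANPT0wDU1NQA1dXVANbW1gDX19cA2NjYANnZ2QDa2toA29vbANzc3ADd3d0A3t7eAN/f3wDg4OAA4eHhAOLi4gDj4+MA5OTkAOXl5QDm5uYA5+fnAOjo6ADp6ekA6urqAOvr6wDs7OwA7e3tAO7u7gDv7+8A8PDwAPHx8QDy8vIA8/PzAPT09AD19fUA9vb2APf39wD4+PgA+fn5APr6+gD7+/sA/Pz8AP39/QD+/v4A////AL+3trSihm1WSD4uJiUhHx8fHyE4UFZadXuLsbi3ubm5uZ2MkIx2YVBIOCQfHx8fHx8fHyU5SFx3fo6qt7i6ubm8m317hHFeSDUlHx8fICIfHx8fICY3X3mLn622uLq5uZ+OfHaBb1I6JR8fHyAoMCUfHx8kMDtie5irtLm8vLm6hYJ+c3NkRi4hHyAgIjE4MCIfICk8RF1/p7rGyMq/ucGFhIR8aVM5JR8gKS0uNzg1KiAgJz5PYYi10tTKx8O6y5GPj5CIb0gqIyMrOTw9OjUtJCAhM1x9nrzQz7y4v73OnaKstbaobEA+OTA9SkRDQz0vJiIjQW2Fjae2sqyprrerqLC/yLyQcW5fS0lbWEtMUUYyLCImOkZZfoiMjpOapqOlt8jEsKOjmnpfX2lsWlVbVUM5KB8lJzpbZlpXboeOhYGftKufnKungWhzfHxvZF9US0IsHh4fLDc7LS1JZW1rYISajImQn52HdIKJgnxoWFBKOyUeHR4fGxQRFik7QE5JboR7c4OTkYmBj4dwaVxKQzwrIiQpKyshEhEYHCQoRT9ccWpba4KLhoKKgGhbVEc8MCoxSlZGLBgQEx8iIRw8MkpgXk9efpCOhoWDeGlka21dTll4bDkXEBAQGSAcFSEeMEhOSWGMpaCXi4aIh4OSo5iBhH1NHRAQEBAXIB4WFBQdLDlQc6vDraOaiYWIiI2ps5qDXzUcERAQEBMfHhQSExUfPWaSzd3NuKOOhYWHj66/soRWNSQVEBAQEBoaDxQTFCFCZpnN1tLMv62alKKtvcq+kF8/KBUQEBAQEhIRHBUVKUVil7/Cvb3GyrissrvHxKWIYkInFhAQEBAQFSUiFRkyS2eRr7q5trnDvaaaorqmhHNbOiQeExAQGBsoNCAWGC9KaYSitr66t73DsJWRmo96aE0rGBsVEBEjMjw7JhoVIjpRaYKJnLi4t764o5qSgnhtUSgVERAQEBUtQDwpHBUaJS05SVBhk7W0tbGloZuGiIZxSTUhGBQQEBsxNjUrGxodHR0hKDNcjqOtsaeblY2XmpJ9Z0oyKBwTEyApTkcwHyAiHRwdIDtkeIugo5yamKSqqrCgeVlOSTchHiJkYk48OTQqLTE1P1ZlcYOPlpOPnK26xr2ikI5/YkY2OIN4Z1lVRzlCSU9UWF9nc4CIhYeYrby7u8K7qYpxaWlnmIVvYl1PPUJKTlFSVVxeYGt2iJOZpq/AwbCil4iGj5OemYBqYlNAQUZISUlITElHVXCKl52hr7ahlZikmZGYn6CjnopzY0tCQUJDQ0NEQkFMZnmEioGMko2SnaOWk5ygsKyurY93X05CQUFBQUFBQUJGTFdiY3mMjJaclpGVoqc="/>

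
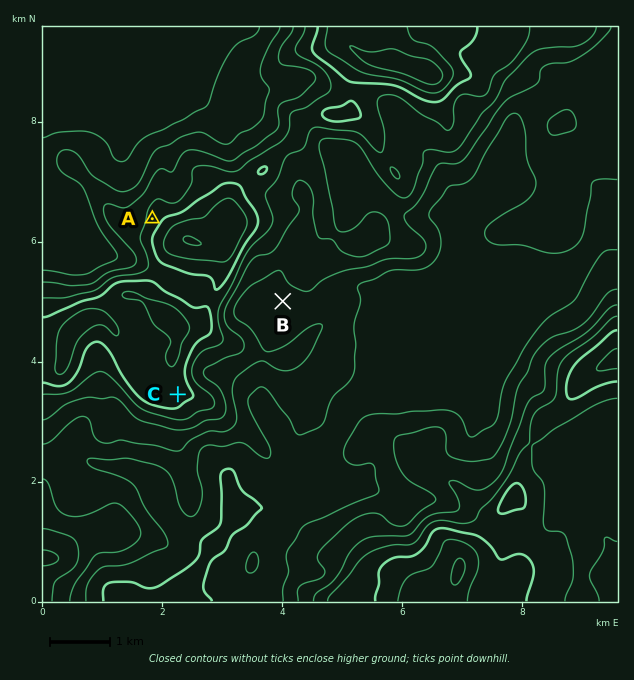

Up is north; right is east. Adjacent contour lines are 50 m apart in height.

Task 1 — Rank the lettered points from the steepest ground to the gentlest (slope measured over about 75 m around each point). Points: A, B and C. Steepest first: A C B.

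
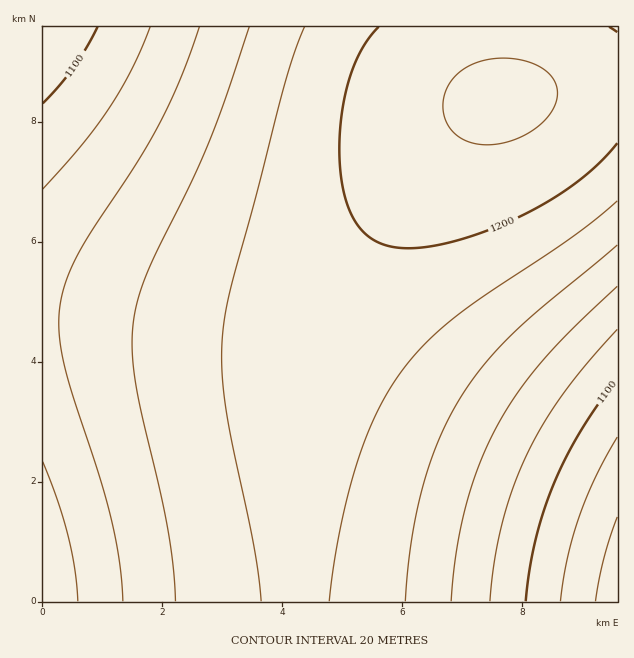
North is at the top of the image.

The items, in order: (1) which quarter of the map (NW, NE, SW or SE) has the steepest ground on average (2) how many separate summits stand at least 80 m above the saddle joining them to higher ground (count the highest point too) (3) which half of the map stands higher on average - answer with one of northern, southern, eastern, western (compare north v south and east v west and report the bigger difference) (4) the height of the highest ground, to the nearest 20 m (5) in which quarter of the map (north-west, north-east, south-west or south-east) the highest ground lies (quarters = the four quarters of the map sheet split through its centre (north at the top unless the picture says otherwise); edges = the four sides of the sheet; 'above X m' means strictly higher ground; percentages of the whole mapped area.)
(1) Slopes are steepest in the south-east quarter.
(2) There is 1 summit with 80 m or more of prominence.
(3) The northern half stands higher on average than the southern half.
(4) The highest ground is at about 1220 m.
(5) The highest point lies in the north-east quarter of the map.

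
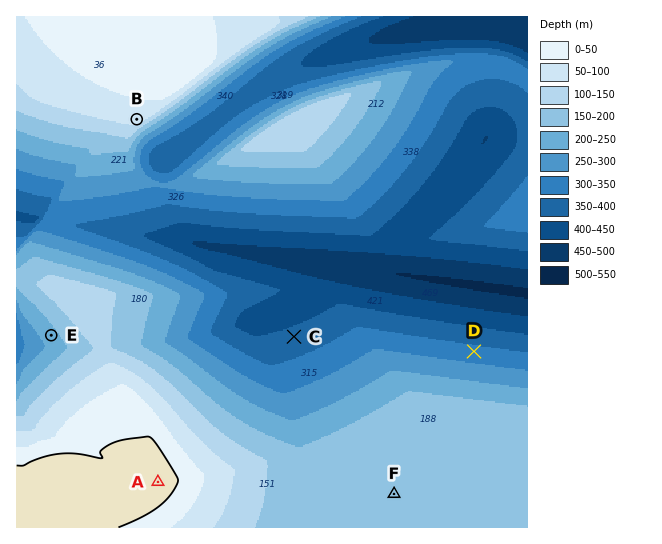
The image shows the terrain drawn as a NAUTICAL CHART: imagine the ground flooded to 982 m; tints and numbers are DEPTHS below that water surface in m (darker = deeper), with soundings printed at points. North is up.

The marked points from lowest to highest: C D E F B A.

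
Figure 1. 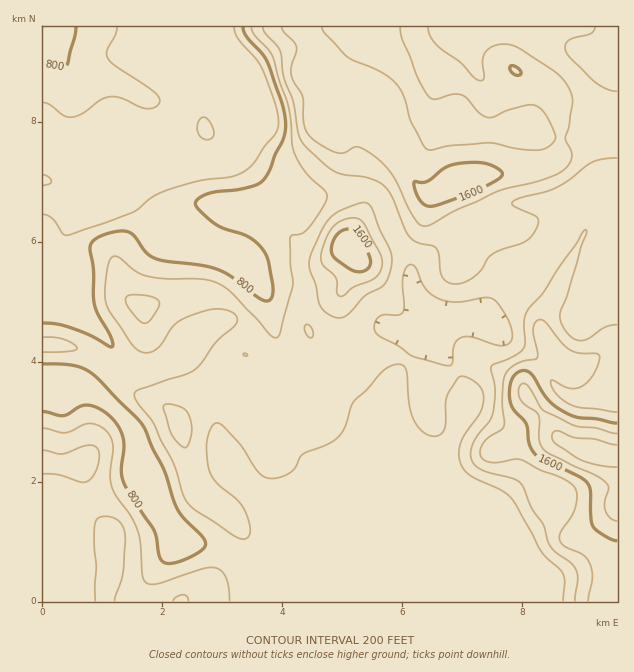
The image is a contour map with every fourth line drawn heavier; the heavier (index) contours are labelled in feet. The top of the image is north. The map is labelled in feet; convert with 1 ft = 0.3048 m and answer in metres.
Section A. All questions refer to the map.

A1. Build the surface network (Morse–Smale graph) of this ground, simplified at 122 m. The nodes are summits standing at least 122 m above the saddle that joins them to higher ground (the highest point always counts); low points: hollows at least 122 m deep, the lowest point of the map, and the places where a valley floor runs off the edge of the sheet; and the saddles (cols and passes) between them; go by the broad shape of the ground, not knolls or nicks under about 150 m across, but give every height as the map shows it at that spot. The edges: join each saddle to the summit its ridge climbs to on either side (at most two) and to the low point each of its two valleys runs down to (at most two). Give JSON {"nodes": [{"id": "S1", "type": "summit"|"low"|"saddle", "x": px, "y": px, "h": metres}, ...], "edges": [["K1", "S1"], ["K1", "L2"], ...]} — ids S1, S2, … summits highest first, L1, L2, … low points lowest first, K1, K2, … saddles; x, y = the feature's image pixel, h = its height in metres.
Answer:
{"nodes": [
{"id": "S1", "type": "summit", "x": 595, "y": 453, "h": 644},
{"id": "S2", "type": "summit", "x": 458, "y": 181, "h": 544},
{"id": "S3", "type": "summit", "x": 347, "y": 247, "h": 542},
{"id": "L1", "type": "low", "x": 44, "y": 180, "h": 121},
{"id": "K1", "type": "saddle", "x": 370, "y": 192, "h": 355},
{"id": "K2", "type": "saddle", "x": 565, "y": 220, "h": 333}],
"edges": [["K1", "S2"], ["K1", "S3"], ["K1", "L1"], ["K2", "S1"], ["K2", "S2"], ["K2", "L1"]]}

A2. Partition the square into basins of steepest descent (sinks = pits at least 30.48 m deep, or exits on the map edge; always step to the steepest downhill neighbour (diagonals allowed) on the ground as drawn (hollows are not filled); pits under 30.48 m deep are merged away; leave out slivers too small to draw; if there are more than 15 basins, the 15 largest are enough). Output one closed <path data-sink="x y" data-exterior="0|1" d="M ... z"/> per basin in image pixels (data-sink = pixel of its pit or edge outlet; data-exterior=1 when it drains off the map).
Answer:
<path data-sink="43 180" data-exterior="1" d="M617 26l-575 1 0 318 23 1 17 4 15 9 31 30 23 12 13 5 14 15 18 68 10 9 15 10 17 18 4 6 0 11-12 21-18 17-28 18-2 3 436-1 0-144-2-2-12 0-20-5-22-10-37-47 1-12 25-19 8-3 13 11 3 0 15-8 17-14 11-3z"/><path data-sink="55 385" data-exterior="0" d="M65 346l-23 0 0 113 14 3 30 0-4 12 0 21 4 9 2 6 24 22 0 39-6 20 0 10 75 1 24-15 25-23 12-21 0-11-6-10-15-14-15-10-10-9-13-54-7-18-12-11-13-5-23-12-37-35z"/><path data-sink="617 385" data-exterior="1" d="M617 346l-10 2-17 14-15 8-3 0-15-11-24 15-8 10 0 9 3 6 12 12 22 29 22 10 33 6z"/>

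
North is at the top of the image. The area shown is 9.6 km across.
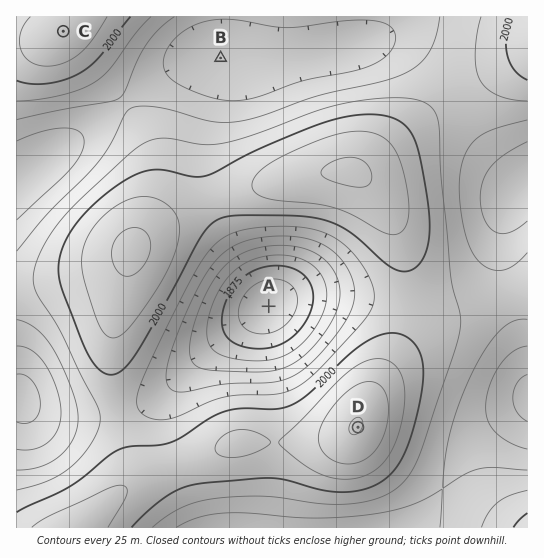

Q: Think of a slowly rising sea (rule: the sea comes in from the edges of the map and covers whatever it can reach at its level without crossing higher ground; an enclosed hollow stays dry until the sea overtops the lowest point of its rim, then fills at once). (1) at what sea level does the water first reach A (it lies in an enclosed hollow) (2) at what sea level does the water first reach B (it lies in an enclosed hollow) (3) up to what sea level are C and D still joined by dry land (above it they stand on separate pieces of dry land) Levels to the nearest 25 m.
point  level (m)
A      1975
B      1925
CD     1950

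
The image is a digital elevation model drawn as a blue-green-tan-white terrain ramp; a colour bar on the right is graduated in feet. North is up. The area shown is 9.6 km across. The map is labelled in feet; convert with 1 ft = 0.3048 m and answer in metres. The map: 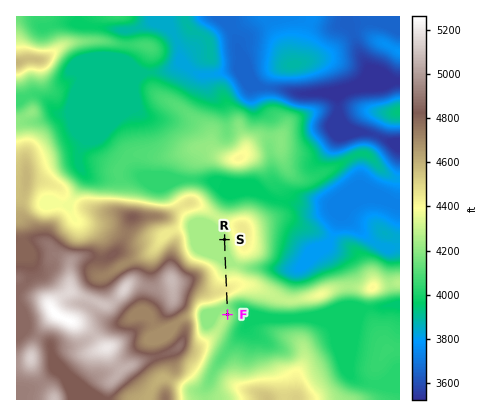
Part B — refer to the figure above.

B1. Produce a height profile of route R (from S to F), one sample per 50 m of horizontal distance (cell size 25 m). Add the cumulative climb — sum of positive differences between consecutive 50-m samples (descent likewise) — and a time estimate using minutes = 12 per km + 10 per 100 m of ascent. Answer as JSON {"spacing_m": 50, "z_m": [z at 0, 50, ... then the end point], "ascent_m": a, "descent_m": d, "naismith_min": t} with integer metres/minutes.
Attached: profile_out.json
{"spacing_m": 50, "z_m": [1295, 1295, 1295, 1295, 1295, 1295, 1295, 1295, 1295, 1295, 1295, 1295, 1295, 1296, 1301, 1307, 1313, 1318, 1324, 1330, 1336, 1342, 1348, 1353, 1357, 1360, 1359, 1354, 1345, 1332, 1315, 1299, 1285, 1278, 1277, 1280, 1286, 1292, 1294], "ascent_m": 82, "descent_m": 83, "naismith_min": 31}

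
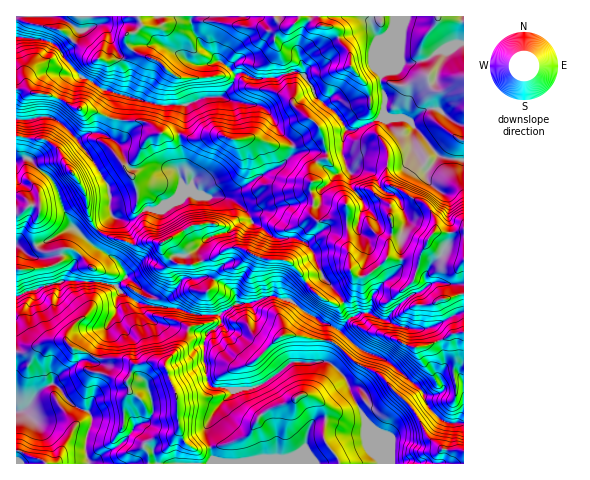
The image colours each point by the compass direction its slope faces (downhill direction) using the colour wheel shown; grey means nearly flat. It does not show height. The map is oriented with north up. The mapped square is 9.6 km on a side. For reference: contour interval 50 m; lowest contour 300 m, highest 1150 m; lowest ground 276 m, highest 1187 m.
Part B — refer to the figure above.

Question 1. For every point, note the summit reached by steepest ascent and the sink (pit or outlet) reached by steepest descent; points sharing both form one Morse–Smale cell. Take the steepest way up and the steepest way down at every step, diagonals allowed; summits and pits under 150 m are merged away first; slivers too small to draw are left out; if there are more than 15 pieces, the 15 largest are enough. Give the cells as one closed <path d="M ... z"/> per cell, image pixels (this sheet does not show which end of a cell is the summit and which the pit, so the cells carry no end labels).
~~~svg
<path d="M463 16l-69 1-1 14-12 26 0 30 4 8-1 20-3 4-27 11-7 0-8-13-23-20-4-10-11-14-10-1-4 2 7 31 25 22 7 23 0 8-8 4-8 12 0 16 4 7-3 18 4 3-6 0-16 10-10 2-18-12-12 0-5 2-9 11-2 6 0 10-10 2-9-2-8-12-2-11-18 2-29 18-14-3-14 4-25-9-11-6-9 11-17-17-19-44-21-20-9-2-5 3-1 134 47-14 39 1 14 4 7 8 15 9 37 5 20 7 25 0 1 7-7 8-7 3-3 9 2 35 4 9 13 1 9 3 20-2 10-3 29-23 36-1 5-12 11-15 18 16 25 10 28 24 9 8 5 14 14 15 7 2 14 0z"/><path d="M85 281l-22 0-37 10-10 6 0 114 9-2 17-21 11-4 6 3 15 19 14 6 4 5-7 29 4 18 292-1 0-4-15-38-15-28-5-14-17-17-38 0-24 19-15 7-20 2-9-3-10 0-4-3-3-7-2-35 3-9 7-3 7-8-1-7-25 0-20-7-37-5-15-9-7-8z"/><path d="M190 16l-28 0 1 6-4 4-14 0-4-2-3-8-121 0-1 73 36 6 24 13 18 2 17 9 32 2 10 6 4 5 11 4 15-1 7 3 12 0 9-3 10 0 11 5 20-3 22 9 20 1 14-5 9-6 2-9-25-22-2-11-6-20-24 5-6 0-12-6-9 1-7-8-26-20-9-14z"/><path d="M26 90l-10 0 0 28 13 2 18-4 13 6 18 18 29 43 3 13-1 11 3 9-14 14 10 6 25 9 14-4 14 3 29-18 18-2 5 18 9 7 5 0 11-3-1-9 2-6 9-11 5-2 9-1 17 11 11 2 24-13-3-2 3-18-4-7 0-16 6-10 10-6 0-8-6-21-3 7-6 5-17 6-20-1-22-9-20 3-11-5-10 0-9 3-12 0-7-3-15 1-11-4-4-5-10-6-32-2-17-9-18-2-24-13-19-2z"/><path d="M393 16l-118 1 5 6 10 4-11 3-4 5 0 7 8 17 4 14 14 0 11 14 4 10 23 20 8 13 10-1 24-10 3-4 1-20-4-8 0-30 12-26z"/><path d="M343 334l-11 15-6 13 7 3 13 14 5 14 15 28 15 38 0 4 82 1 1-40-22-3-14-15-5-14-9-8-28-24-25-10z"/><path d="M53 384l-11 4-17 21-9 3 1 52 71-1-3-17 7-29-4-5-14-6-10-10-4-7z"/><path d="M274 16l-82 0-1 9 11 21 26 20 7 8 9-1 12 6 20-1 10-4 1-3-4-12-8-17 0-7 4-5 11-3-10-4z"/><path d="M47 116l-18 4-12-1-1 17 30 4 14 12 5 12 20 29 3 22 9 15 15-14-4-30-30-46-18-18z"/><path d="M20 136l-4 1 0 23 15 0 21 20 19 44 17 17 8-12-8-14-3-22-20-29-5-12-14-12z"/><path d="M161 16l-22 0-1 3 7 7 14 0 4-4z"/>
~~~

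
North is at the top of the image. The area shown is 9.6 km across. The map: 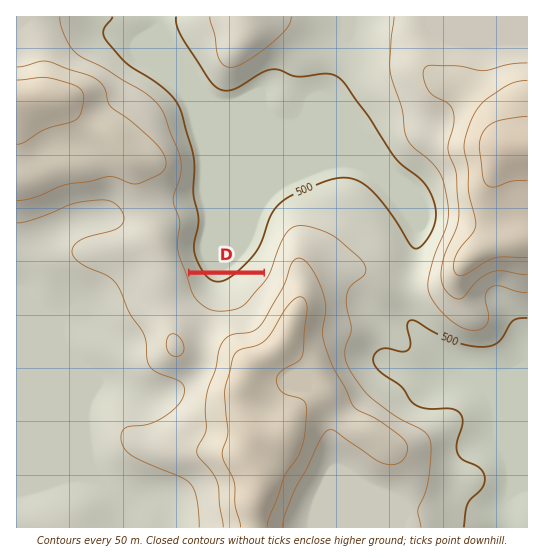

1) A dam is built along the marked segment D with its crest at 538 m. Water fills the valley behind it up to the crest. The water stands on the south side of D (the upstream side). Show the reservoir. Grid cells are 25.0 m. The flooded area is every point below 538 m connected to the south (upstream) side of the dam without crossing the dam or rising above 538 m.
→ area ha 49.8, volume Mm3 9.06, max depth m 48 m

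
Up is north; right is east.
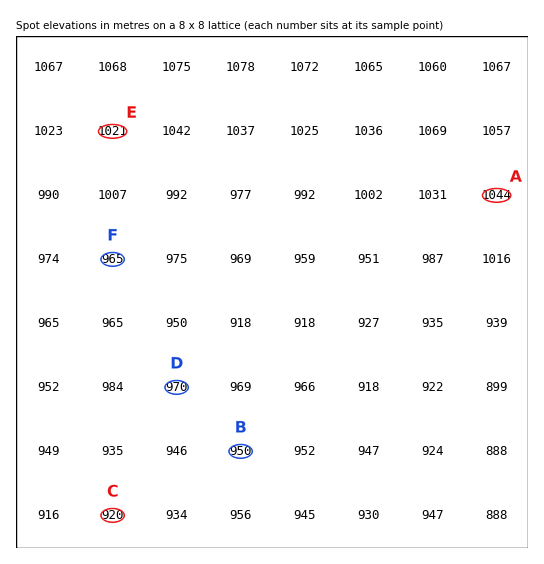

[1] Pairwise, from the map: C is lower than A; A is higher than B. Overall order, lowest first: C B A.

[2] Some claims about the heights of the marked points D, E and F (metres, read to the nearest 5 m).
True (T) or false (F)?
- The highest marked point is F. F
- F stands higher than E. F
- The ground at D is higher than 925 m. T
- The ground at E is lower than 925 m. F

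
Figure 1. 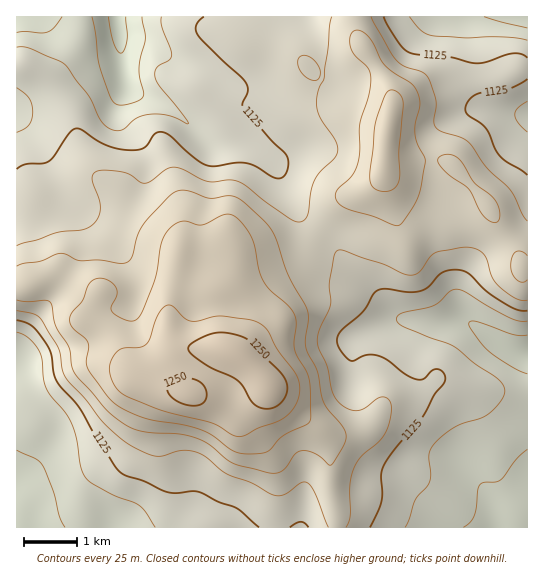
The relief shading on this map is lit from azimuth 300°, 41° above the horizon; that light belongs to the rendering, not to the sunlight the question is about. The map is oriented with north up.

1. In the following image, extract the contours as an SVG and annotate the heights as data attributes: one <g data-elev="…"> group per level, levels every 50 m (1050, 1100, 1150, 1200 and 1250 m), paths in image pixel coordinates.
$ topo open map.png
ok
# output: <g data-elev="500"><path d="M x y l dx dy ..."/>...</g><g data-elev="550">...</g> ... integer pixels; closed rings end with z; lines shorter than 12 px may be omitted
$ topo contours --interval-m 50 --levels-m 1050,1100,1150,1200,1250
<g data-elev="1050"><path d="M126 17l1 22-2 10-4 4-4-3-4-8-5-25"/></g><g data-elev="1100"><path d="M405 527l10-27 15-18 1-8-2-19 4-9 8-9 13-9 9-5 18-5 8-4 12-13 4-11-2-5-5-6-24-16-17-15-8-4-47-18-5-4 0-5 6-4 31-8 16-14 7-2 9 3 44 26 9 3 8 0"/><path d="M17 332l12 6 10 13 3 8 3 27 4 8 16 18 7 11 5 16 4 27 4 11 6 6 18 10 30 13 7 7 9 14"/><path d="M527 132l-9-10-3-8 3-7 9-6"/><path d="M17 88l12 10 2 5 2 8-1 8-3 6-4 4-8 3"/><path d="M527 40l-22-3-39 1-35-3-10-5-12-13"/><path d="M161 17l1 10 8 22 2 6-3 5-12 8-2 5 0 5 4 8 28 35 2 2-2 1-17-8-17-2-16 4-15 12-5 1-7-2-9-8-12-24-24-33-35-16-7-1-6 0"/></g><g data-elev="1150"><path d="M346 527l4-10 0-31 3-16 8-13 17-15 7-8 4-12 2-15-2-8-7-2-5 2-15 11-11 0-11-7-7-10-6-26-8-18-2-10 3-10 10-23-1-24 5-25 2-6 3-1 6 1 40 14 18 9 8 1 8-3 11-15 5-4 27-6 11 1 6 3 6 4 7 22 7 9 16 12 7 2 5 0"/><path d="M17 311l17 3 7 5 18 30 3 21 4 8 20 21 17 24 23 19 17 10 12 4 8 0 19-6 16 3 9 5 19 15 25 10 24 12 10-1 16-11 5-1 4 3 4 6 14 36"/><path d="M527 221l-5-7-12-24-24-23-16-24-8-5-20-6-6-5-2-6 2-20-8-23-6-6-17-6-8-5-7-10-19-34"/><path d="M310 79l4 2 4-2 2-5 0-5-9-11-5-2-4 0-4 3 0 7 4 7z"/><path d="M332 17l-2 9-6 52-6 13-1 14 3 13 16 24 2 9-3 7-14 13-6 8-4 12-3 23-5 7-5 1-7-2-25-18-20-16-11-5-28 0-25-12-9-2-8 3-15 12-7 1-17-10-24-3-7 2-3 5 1 5 6 17 1 8-1 10-6 8-10 5-25 2-41 14"/></g><g data-elev="1200"><path d="M238 453l13 1 15-2 4-2 13-14 25-13 3-5-1-28-2-16-11-17-3-8 2-26-2-9-5-8-19-16-7-9-4-12-5-26-7-13-10-12-10-4-6 2-19 9-16-4-5 1-7 3-6 5-7 13-4 28-3 12-12 29-5 7-4 2-6 0-14-8-2-6 6-12 0-6-8-8-10-3-5 2-5 3-6 16-11 14-2 8 3 7 15 14 1 5-3 15 2 8 19 25 8 9 12 7 18 7 38 7 19 5 11 6 17 13z"/><path d="M382 191l7 0 5-2 4-6 2-6-1-27 4-47-2-8-8-5-4 1-4 5-8 22-3 12-4 49 3 8z"/></g><g data-elev="1250"><path d="M264 409l10-2 8-5 4-8 1-9-6-12-30-31-13-7-19-3-13 4-16 9-2 5 5 5 17 12 27 13 6 6 10 17 5 4z"/><path d="M186 405l9 1 8-3 4-6-2-8-4-7-7-3-9-1-10 2-6 5-1 6 6 8z"/></g>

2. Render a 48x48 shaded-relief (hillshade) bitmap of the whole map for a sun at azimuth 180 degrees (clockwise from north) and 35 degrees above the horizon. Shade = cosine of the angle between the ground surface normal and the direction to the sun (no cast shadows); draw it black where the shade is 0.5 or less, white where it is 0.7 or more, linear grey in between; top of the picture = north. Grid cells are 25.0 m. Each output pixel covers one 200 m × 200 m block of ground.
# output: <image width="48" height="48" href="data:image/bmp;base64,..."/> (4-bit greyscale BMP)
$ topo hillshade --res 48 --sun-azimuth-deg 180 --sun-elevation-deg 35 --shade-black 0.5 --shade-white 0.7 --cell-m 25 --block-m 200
<image width="48" height="48" href="data:image/bmp;base64,Qk32BAAAAAAAAHYAAAAoAAAAMAAAADAAAAABAAQAAAAAAIAEAAATCwAAEwsAABAAAAAAAAAAAAAAABEREQAiIiIAMzMzAERERABVVVUAZmZmAHd3dwCIiIgAmZmZAKqqqgC7u7sAzMzMAN3d3QDu7u4A////AGZmZnd3d3d3ZmZnd4h3d2ZndmZnd2ZnZmZmZnd4iHd3ZmZnd4h3d2ZndmZndmZmZmZmZneJmIh3dmd3iIiHd2VmZmZ3ZmZmZWZmZniJmYiHd3iJmZiId2ZVZmZmZVZmZWZmZniImZiHd4mqqpiId2ZmZmZmVWZmZnZmZnd3iIh3eJq7upiIdnd3ZmZlVmZmZndmZmd3iIiImavLqYiId3iIh2ZmZmd3d3d2ZmeImZmaq7u6mIiZh3eIiHd3d3d3d3d2ZniZqqq8zcuZmZmYhmZniIiIh3d3d2Zmd4mqq7zd7bl4mqqXZDRGd3eIiHd2ZmZneJmru7zd25d3mqqGQiI0VmZ3iHd3ZlZnmqq7uqqqmHd3iZmGMhI0RVZnd3d3ZlVoq7qqmYh2ZmZ3d3dlQzMzNEVmd3ZmZUVoq6mId2ZVRWeIdlREREREM0VWZlVEQ1VniZh2VVVVVniIZCIiNFVURERVVEMiImZmd2ZUREVVZ4iGQhESJFVUREREMyIiI3iIdmVEM0VWZmZTIiMzNEVEREQyIiI0VpqqmGVDIkVUMzIhI0VVVVVEMzMiIjRXibupmHVDM0RDIRABJFZmd3dlRERDNEZ5q9yXZlVEMzQzIiEiNERWeIh2ZWZmZmiazNyWRFVVVEM0RERERDI0Z3d3eIiId4q8zbqWRFZmVUNFVmZlQzI0VmZ3iaqYiJq8y3d3VEVURERVVVVVRDNFVWZnmaqYmaqqqURWVDIiNERWVVVVRERVZmZ4mamZmpiIdyI0RCESNFVWVVVVVURVZmeImZiJqZd2ZRIjMzI0RVVVVVVVVVRVVmeIiIeJmZh2VCIiIjNEVVVERVVVVERFVmd3d2Z4iIh2UzMyIzRFVEQzREVERERFZnd3dmZ3eIh2U1VERERFRDMzMzMzIjNFZ4iHdmZmZnd2Q1VVVVVVRDMzMyIiIiNFZ4iIh3ZmZmZlRFVVVWZVVDMzMhERESNFZ3eImHZmZmZURFVVVmZlVDMyERABEjRFVVVomHZmZmUyNEREVWVVRDMiEAABI0REQzNXd2ZmdlMiI0REVVVDMzMhEAASNFVUMzNFZlVmZkIiMzNEREMiIjQyESI0VWZURERFVVVVVDIjMzNERDIREkQyI0VVVmZlVWVVZlVDIiNERDRERDIRI0MiNWZmZmZmd3ZVZmVCESNERERVVDIiMzIjV3dmZmZ3d2ZVVmZTIiNERFVVVEMyIRE1eHZmZmZ3ZlVERWZlVERVVWZlVEQyESRnh2ZmZmZmZVRERVZmZmZnd3dmVDRDM1eHdlVVZmZmVVVUQzRFVmeImYh2RDRERndlVVVmZmZmVVVVMRI0VWZ3iYdkREREVmVERVZ3dmZmVmd1MAE0VVVVZ1QzRFVEVURFVmd3dmZVVnd2IAATNERERBESNVVEVERWd3d3ZlVUVmd1IRERIjMzIgEjRVVFVVZ3d3ZmVVRERWZTEjIiERERABI0RFVVZmZmZmVVVEQzRVQyEzMzIiEQACNERFVVZmZlVVVEREMzRVQhI0RDMiEQAA=="/>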